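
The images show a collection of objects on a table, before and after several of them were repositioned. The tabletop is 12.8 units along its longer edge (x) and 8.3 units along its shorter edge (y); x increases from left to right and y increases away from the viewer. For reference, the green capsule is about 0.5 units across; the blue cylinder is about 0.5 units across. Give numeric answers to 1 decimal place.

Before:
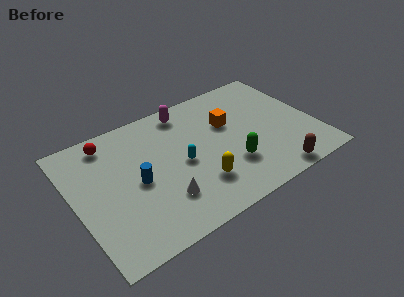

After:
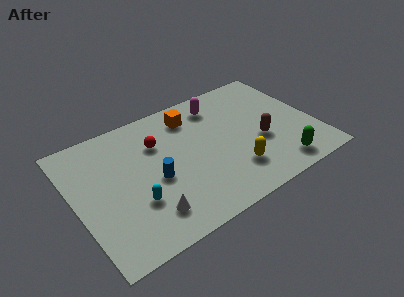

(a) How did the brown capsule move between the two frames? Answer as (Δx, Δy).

(-0.2, 2.5)

From the two frames, the brown capsule sits at roughly (10.0, 0.8) before and (9.8, 3.3) after.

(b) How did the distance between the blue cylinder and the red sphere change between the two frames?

-1.1

They were about 3.4 units apart before and 2.3 after — 1.1 units closer together.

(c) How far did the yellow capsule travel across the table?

1.9

The yellow capsule moved from about (6.2, 2.2) to (8.1, 2.1), a distance of √(1.9² + 0.1²) ≈ 1.9.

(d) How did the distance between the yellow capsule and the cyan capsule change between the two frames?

+3.4

They were about 1.8 units apart before and 5.2 after — 3.4 units further apart.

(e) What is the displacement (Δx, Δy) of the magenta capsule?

(1.7, -0.4)

The magenta capsule started near (6.4, 7.2) and ended near (8.1, 6.8).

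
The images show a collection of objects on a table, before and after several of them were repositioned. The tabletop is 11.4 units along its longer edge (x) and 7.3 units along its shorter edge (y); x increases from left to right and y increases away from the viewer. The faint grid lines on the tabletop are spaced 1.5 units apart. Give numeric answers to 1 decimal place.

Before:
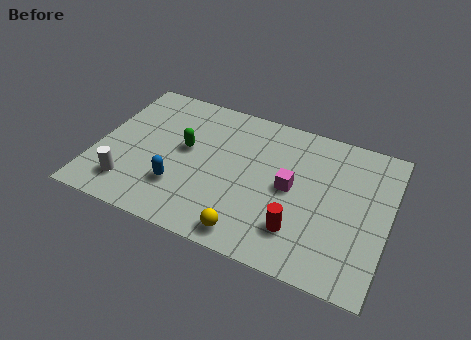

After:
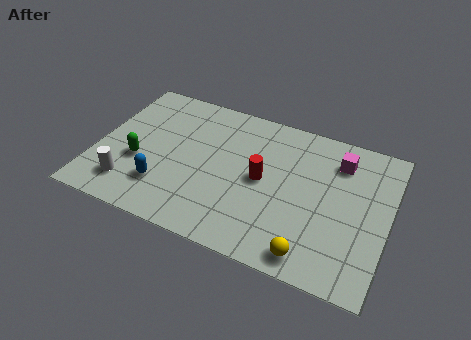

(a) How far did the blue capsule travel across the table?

0.6

The blue capsule was near (3.4, 2.1) before and (2.8, 1.9) after, so it travelled √(0.6² + 0.2²) ≈ 0.6 units.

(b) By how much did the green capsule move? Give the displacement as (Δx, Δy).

(-1.7, -1.3)

The green capsule was at about (3.4, 4.1) and moved to about (1.7, 2.8).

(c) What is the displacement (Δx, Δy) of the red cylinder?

(-1.6, 1.9)

The red cylinder was at about (8.1, 1.8) and moved to about (6.5, 3.7).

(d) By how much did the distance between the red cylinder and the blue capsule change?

-0.6

Before: roughly 4.7 units apart; after: 4.1. That's 0.6 units closer together.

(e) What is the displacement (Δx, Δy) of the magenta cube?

(1.7, 2.0)

The magenta cube was at about (7.6, 3.7) and moved to about (9.3, 5.7).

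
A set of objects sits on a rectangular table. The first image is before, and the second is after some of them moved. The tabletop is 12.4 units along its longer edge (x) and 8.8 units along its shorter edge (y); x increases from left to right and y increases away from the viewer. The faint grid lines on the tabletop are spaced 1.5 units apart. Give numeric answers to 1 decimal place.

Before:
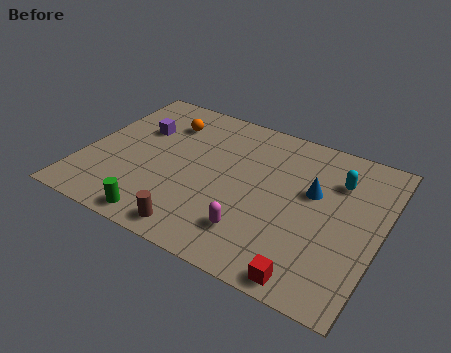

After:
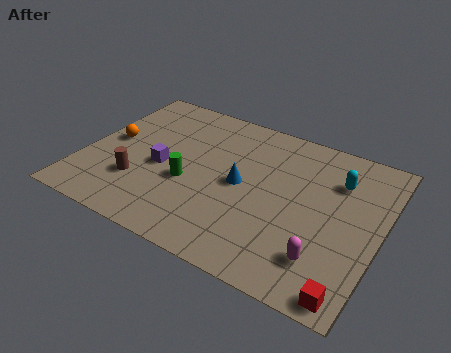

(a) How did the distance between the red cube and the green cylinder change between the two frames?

+1.4

They were about 6.2 units apart before and 7.6 after — 1.4 units further apart.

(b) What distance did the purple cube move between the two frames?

2.3

The purple cube moved from about (2.0, 5.8) to (3.3, 3.9), a distance of √(1.3² + 1.9²) ≈ 2.3.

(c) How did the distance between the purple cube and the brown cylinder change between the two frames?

-4.3

The distance was about 5.8 in the first image and 1.5 in the second, so they moved 4.3 units closer together.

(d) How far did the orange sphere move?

2.9

The orange sphere moved from about (3.0, 6.7) to (1.0, 4.6), a distance of √(2.0² + 2.1²) ≈ 2.9.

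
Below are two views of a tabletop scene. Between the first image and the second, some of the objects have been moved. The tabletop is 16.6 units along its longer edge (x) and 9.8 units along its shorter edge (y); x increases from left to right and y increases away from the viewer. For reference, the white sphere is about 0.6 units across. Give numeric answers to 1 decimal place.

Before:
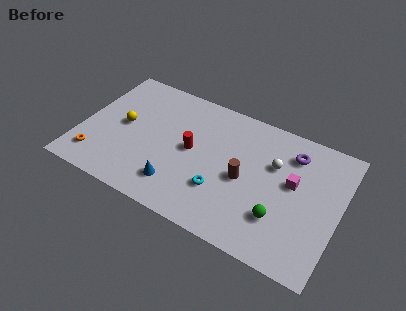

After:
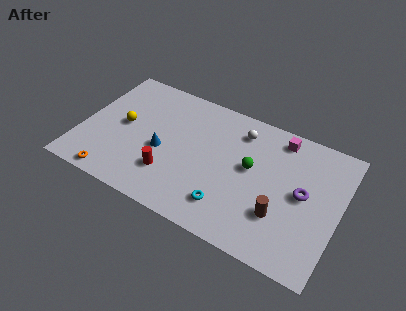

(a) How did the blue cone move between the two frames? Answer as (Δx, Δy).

(-1.3, 2.1)

The blue cone was at about (6.6, 2.1) and moved to about (5.3, 4.2).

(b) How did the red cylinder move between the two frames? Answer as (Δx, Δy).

(-1.1, -2.4)

The red cylinder was at about (7.1, 5.1) and moved to about (6.0, 2.7).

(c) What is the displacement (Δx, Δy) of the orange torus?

(1.3, -1.0)

The orange torus started near (1.3, 1.9) and ended near (2.6, 0.9).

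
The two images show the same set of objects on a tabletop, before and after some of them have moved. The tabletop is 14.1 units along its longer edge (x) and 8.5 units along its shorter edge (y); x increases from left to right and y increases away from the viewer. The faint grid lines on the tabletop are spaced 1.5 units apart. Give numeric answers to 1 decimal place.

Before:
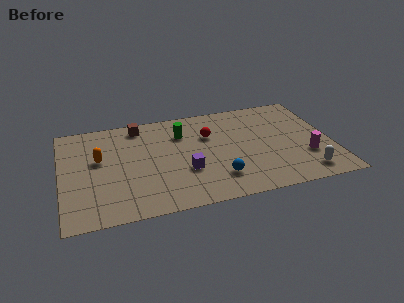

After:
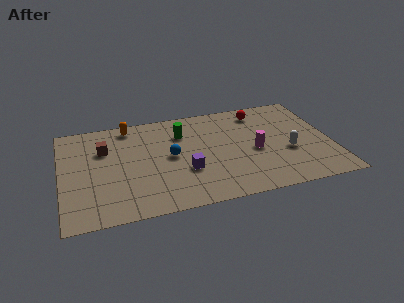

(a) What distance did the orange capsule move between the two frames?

3.0

The orange capsule was near (2.0, 5.0) before and (3.7, 7.5) after, so it travelled √(1.7² + 2.5²) ≈ 3.0 units.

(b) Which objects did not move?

the green cylinder and the purple cube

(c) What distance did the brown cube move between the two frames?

2.5

From (4.2, 7.4) to (2.3, 5.8), the brown cube covered √(1.9² + 1.6²) ≈ 2.5 units.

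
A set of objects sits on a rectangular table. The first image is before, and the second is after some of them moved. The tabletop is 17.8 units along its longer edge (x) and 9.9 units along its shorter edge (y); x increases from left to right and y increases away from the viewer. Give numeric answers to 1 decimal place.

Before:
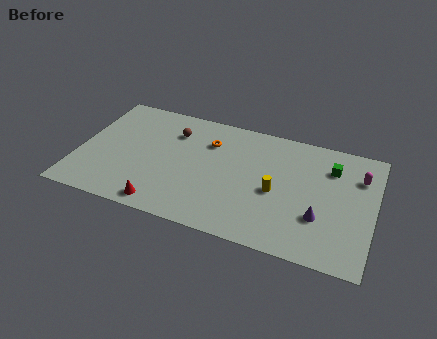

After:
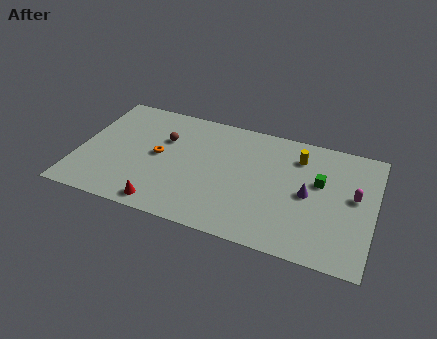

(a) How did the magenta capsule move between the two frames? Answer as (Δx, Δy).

(-0.2, -1.7)

The magenta capsule started near (16.8, 7.2) and ended near (16.6, 5.5).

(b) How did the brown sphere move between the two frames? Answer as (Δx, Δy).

(-0.5, -0.8)

From the two frames, the brown sphere sits at roughly (5.5, 7.4) before and (5.0, 6.6) after.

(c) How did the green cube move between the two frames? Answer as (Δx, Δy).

(-0.6, -1.4)

The green cube was at about (15.1, 7.4) and moved to about (14.5, 6.0).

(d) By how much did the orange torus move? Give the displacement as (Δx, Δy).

(-2.9, -2.1)

The orange torus was at about (7.7, 7.2) and moved to about (4.8, 5.1).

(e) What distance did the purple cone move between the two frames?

1.8

The purple cone moved from about (14.7, 3.2) to (13.9, 4.8), a distance of √(0.8² + 1.6²) ≈ 1.8.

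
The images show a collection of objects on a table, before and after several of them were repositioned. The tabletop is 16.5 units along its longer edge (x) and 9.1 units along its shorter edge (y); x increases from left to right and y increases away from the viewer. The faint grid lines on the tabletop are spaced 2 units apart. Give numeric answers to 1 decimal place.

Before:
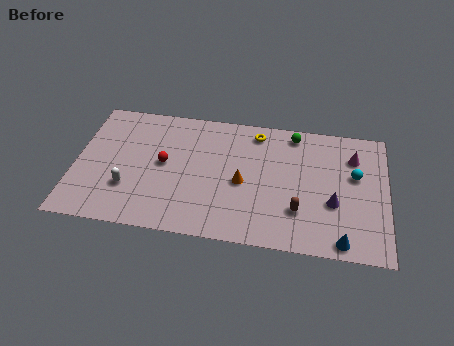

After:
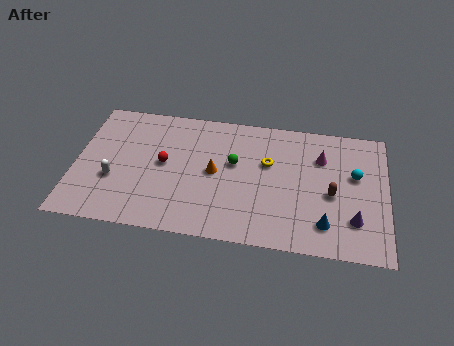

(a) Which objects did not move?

the cyan sphere and the red sphere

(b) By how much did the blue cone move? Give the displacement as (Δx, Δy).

(-0.9, 1.0)

The blue cone started near (14.2, 0.9) and ended near (13.3, 1.9).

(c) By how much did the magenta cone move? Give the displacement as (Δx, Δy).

(-1.7, -0.3)

The magenta cone was at about (14.7, 6.8) and moved to about (13.0, 6.5).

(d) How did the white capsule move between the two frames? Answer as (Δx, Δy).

(-0.8, 0.5)

The white capsule started near (2.9, 2.8) and ended near (2.1, 3.3).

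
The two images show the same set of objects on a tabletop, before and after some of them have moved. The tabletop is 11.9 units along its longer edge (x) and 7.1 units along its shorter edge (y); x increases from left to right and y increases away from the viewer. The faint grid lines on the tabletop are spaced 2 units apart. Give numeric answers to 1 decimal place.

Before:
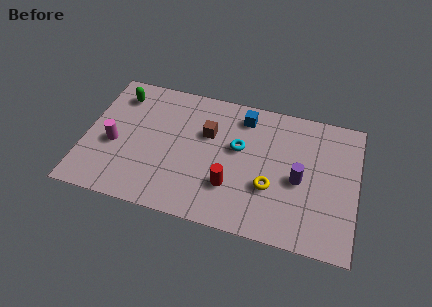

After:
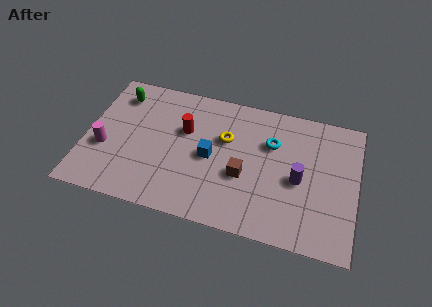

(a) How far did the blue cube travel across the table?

2.8

The blue cube was near (6.8, 5.9) before and (5.5, 3.4) after, so it travelled √(1.3² + 2.5²) ≈ 2.8 units.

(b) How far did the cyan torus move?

1.5

From (6.7, 4.2) to (8.1, 4.8), the cyan torus covered √(1.4² + 0.6²) ≈ 1.5 units.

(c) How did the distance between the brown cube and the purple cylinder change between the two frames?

-1.9

Before: roughly 4.3 units apart; after: 2.4. That's 1.9 units closer together.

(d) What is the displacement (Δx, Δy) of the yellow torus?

(-2.1, 2.0)

The yellow torus started near (8.2, 2.5) and ended near (6.1, 4.5).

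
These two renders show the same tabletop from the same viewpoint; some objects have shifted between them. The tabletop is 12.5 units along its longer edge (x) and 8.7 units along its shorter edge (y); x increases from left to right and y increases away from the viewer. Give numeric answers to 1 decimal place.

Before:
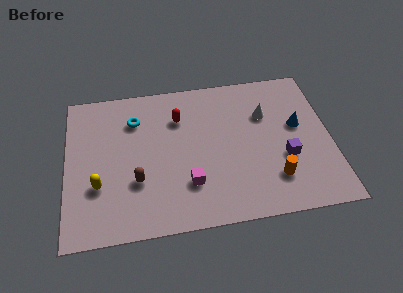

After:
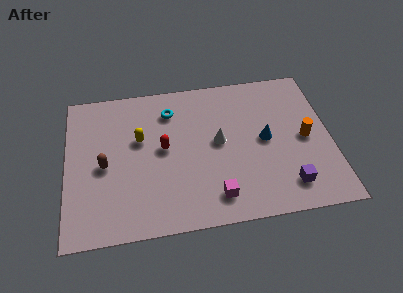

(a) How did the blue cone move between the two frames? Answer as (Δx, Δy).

(-1.6, -0.6)

From the two frames, the blue cone sits at roughly (11.0, 5.0) before and (9.4, 4.4) after.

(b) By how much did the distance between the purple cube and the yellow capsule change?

-1.1

The distance was about 8.8 in the first image and 7.7 in the second, so they moved 1.1 units closer together.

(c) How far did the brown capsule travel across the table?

1.9

The brown capsule was near (3.3, 2.9) before and (1.8, 4.0) after, so it travelled √(1.5² + 1.1²) ≈ 1.9 units.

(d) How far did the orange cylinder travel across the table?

2.6

The orange cylinder was near (9.7, 2.1) before and (11.3, 4.2) after, so it travelled √(1.6² + 2.1²) ≈ 2.6 units.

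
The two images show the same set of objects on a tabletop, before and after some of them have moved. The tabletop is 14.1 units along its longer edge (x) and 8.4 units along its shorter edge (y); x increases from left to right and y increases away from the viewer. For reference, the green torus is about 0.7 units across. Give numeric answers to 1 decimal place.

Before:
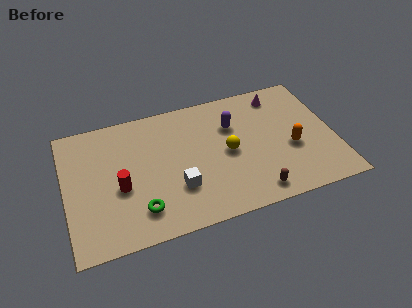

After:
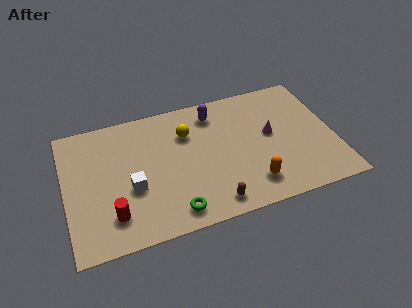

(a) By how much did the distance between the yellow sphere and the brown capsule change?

+1.8

They were about 3.2 units apart before and 5.0 after — 1.8 units further apart.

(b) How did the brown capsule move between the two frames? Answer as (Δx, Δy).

(-2.2, 0.0)

The brown capsule was at about (9.6, 1.1) and moved to about (7.4, 1.1).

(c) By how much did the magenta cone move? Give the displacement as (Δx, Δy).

(-0.7, -2.5)

The magenta cone started near (11.5, 7.1) and ended near (10.8, 4.6).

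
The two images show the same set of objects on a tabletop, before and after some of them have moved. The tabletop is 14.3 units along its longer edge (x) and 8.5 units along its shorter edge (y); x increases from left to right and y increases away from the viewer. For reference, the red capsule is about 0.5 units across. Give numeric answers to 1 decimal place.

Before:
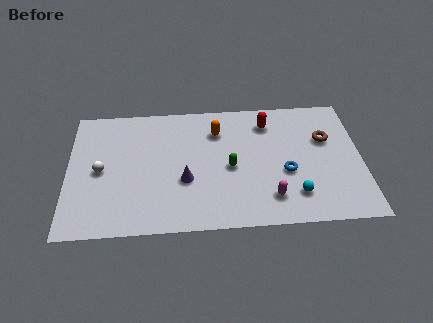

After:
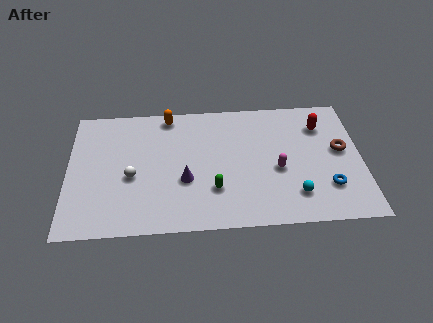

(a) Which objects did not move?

the purple cone and the cyan sphere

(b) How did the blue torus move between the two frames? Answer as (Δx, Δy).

(2.0, -1.1)

From the two frames, the blue torus sits at roughly (10.6, 3.4) before and (12.6, 2.3) after.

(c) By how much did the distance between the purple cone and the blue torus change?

+2.1

Before: roughly 4.9 units apart; after: 7.0. That's 2.1 units further apart.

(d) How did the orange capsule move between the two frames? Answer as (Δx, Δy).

(-2.4, 1.2)

From the two frames, the orange capsule sits at roughly (7.3, 6.4) before and (4.9, 7.6) after.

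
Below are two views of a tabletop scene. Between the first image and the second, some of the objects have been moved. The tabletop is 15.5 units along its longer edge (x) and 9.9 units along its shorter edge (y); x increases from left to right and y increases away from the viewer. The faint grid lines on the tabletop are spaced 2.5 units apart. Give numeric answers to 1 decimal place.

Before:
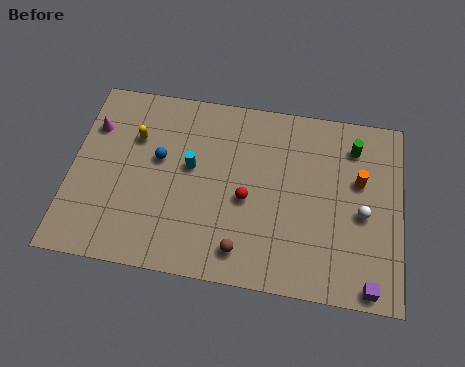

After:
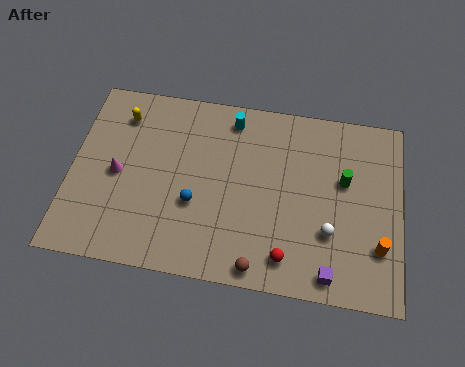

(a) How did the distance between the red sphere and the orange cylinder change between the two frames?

-1.1

Before: roughly 5.5 units apart; after: 4.4. That's 1.1 units closer together.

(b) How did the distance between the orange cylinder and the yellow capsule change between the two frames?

+2.7

They were about 10.6 units apart before and 13.3 after — 2.7 units further apart.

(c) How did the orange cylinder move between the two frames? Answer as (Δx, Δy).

(1.0, -3.3)

The orange cylinder started near (13.5, 6.1) and ended near (14.5, 2.8).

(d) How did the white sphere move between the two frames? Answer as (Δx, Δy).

(-1.5, -1.2)

From the two frames, the white sphere sits at roughly (13.7, 4.4) before and (12.2, 3.2) after.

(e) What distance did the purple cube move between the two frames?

1.8

The purple cube was near (14.1, 0.8) before and (12.3, 1.1) after, so it travelled √(1.8² + 0.3²) ≈ 1.8 units.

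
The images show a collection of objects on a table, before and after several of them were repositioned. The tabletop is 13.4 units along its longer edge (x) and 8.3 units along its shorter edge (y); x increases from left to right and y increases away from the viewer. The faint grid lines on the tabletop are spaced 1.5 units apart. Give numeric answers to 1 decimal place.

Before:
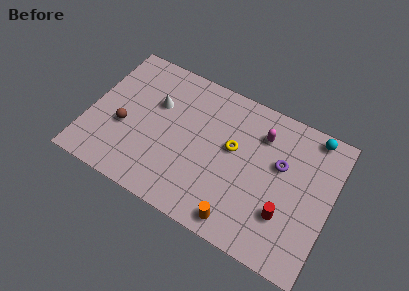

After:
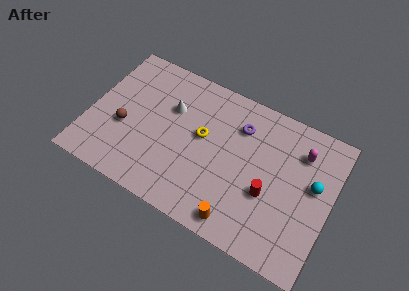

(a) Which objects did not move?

the orange cylinder and the brown sphere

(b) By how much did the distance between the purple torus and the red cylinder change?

+0.9

Before: roughly 2.7 units apart; after: 3.6. That's 0.9 units further apart.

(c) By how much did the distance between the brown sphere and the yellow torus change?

-1.7

They were about 6.1 units apart before and 4.4 after — 1.7 units closer together.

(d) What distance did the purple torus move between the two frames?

2.6

From (10.5, 5.1) to (8.1, 6.2), the purple torus covered √(2.4² + 1.1²) ≈ 2.6 units.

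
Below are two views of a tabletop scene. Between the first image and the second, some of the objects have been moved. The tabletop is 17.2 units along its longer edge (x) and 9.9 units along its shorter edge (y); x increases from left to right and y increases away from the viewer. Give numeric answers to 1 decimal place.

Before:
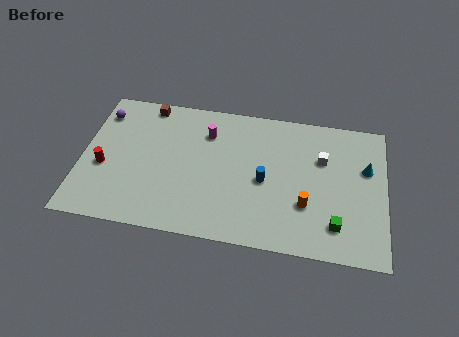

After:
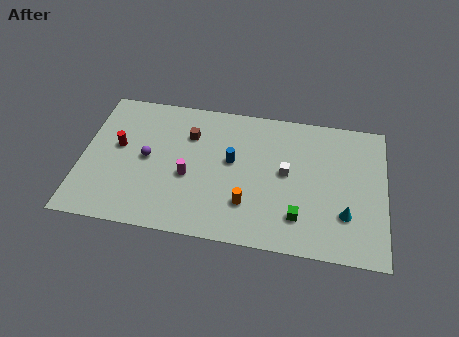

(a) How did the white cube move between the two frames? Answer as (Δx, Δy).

(-2.0, -1.3)

From the two frames, the white cube sits at roughly (13.6, 6.6) before and (11.6, 5.3) after.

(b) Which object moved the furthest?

the purple sphere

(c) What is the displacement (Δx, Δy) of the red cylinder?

(0.7, 1.6)

The red cylinder started near (1.3, 4.0) and ended near (2.0, 5.6).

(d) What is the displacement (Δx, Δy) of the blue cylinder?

(-1.9, 1.1)

The blue cylinder was at about (10.4, 4.5) and moved to about (8.5, 5.6).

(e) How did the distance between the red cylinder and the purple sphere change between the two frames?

-2.1

Before: roughly 3.9 units apart; after: 1.8. That's 2.1 units closer together.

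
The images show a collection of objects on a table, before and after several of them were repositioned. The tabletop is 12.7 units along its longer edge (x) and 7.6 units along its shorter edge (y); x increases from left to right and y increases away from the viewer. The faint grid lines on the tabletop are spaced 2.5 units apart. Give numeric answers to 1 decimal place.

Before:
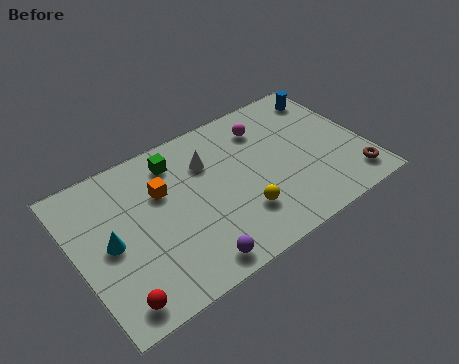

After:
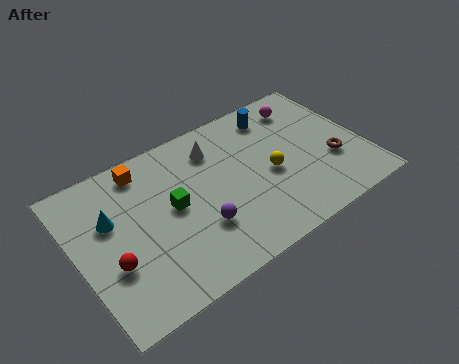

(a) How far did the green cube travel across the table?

2.3

The green cube was near (4.7, 6.2) before and (4.2, 4.0) after, so it travelled √(0.5² + 2.2²) ≈ 2.3 units.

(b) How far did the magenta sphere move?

1.9

The magenta sphere moved from about (8.7, 5.9) to (10.6, 6.2), a distance of √(1.9² + 0.3²) ≈ 1.9.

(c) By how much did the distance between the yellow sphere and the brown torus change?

-2.2

Before: roughly 5.0 units apart; after: 2.8. That's 2.2 units closer together.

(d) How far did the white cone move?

0.6

The white cone moved from about (6.0, 5.4) to (6.4, 5.9), a distance of √(0.4² + 0.5²) ≈ 0.6.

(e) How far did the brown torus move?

1.5

The brown torus was near (11.8, 1.3) before and (11.2, 2.7) after, so it travelled √(0.6² + 1.4²) ≈ 1.5 units.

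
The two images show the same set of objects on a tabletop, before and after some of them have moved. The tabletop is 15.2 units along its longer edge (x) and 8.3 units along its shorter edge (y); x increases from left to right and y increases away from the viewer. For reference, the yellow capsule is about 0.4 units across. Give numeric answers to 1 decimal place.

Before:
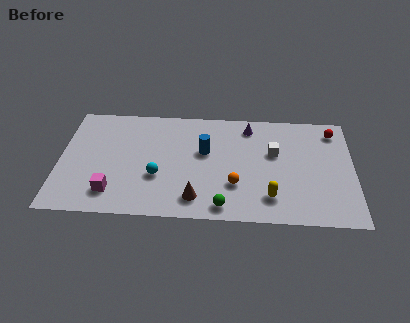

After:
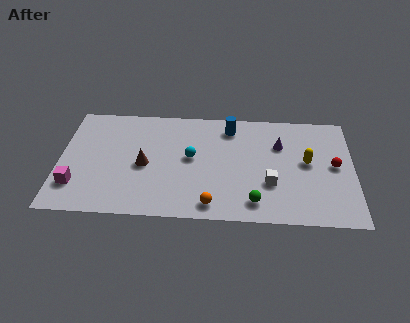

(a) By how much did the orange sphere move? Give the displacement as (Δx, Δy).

(-1.2, -1.5)

The orange sphere started near (9.1, 2.6) and ended near (7.9, 1.1).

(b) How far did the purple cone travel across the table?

2.1

From (9.8, 7.0) to (11.4, 5.7), the purple cone covered √(1.6² + 1.3²) ≈ 2.1 units.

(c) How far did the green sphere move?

1.6

From (8.5, 1.0) to (10.1, 1.4), the green sphere covered √(1.6² + 0.4²) ≈ 1.6 units.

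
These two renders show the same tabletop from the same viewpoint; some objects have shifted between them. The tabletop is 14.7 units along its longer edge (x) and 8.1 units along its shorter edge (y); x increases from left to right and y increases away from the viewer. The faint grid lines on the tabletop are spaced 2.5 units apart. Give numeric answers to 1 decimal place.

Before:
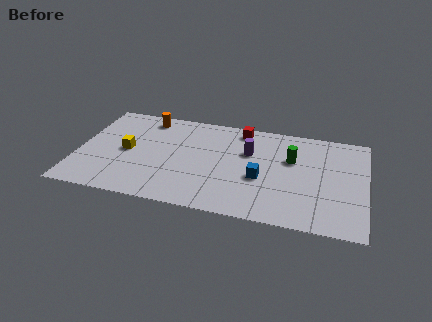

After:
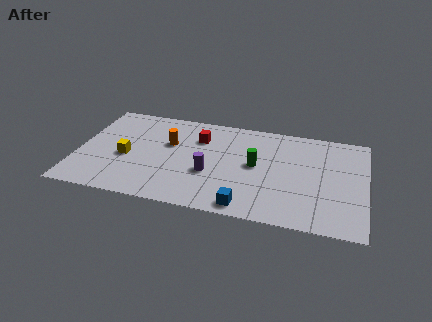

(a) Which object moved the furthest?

the purple cylinder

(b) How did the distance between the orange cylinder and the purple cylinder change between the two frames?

-2.7

They were about 5.7 units apart before and 3.0 after — 2.7 units closer together.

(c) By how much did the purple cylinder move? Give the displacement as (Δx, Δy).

(-1.9, -2.2)

The purple cylinder was at about (8.7, 5.3) and moved to about (6.8, 3.1).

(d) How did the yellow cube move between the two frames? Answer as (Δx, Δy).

(0.0, -0.5)

The yellow cube was at about (2.5, 4.0) and moved to about (2.5, 3.5).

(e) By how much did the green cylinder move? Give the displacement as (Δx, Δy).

(-1.8, -0.9)

From the two frames, the green cylinder sits at roughly (10.9, 5.2) before and (9.1, 4.3) after.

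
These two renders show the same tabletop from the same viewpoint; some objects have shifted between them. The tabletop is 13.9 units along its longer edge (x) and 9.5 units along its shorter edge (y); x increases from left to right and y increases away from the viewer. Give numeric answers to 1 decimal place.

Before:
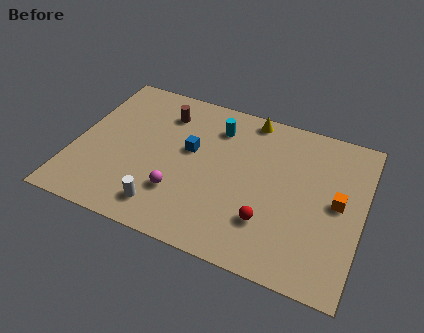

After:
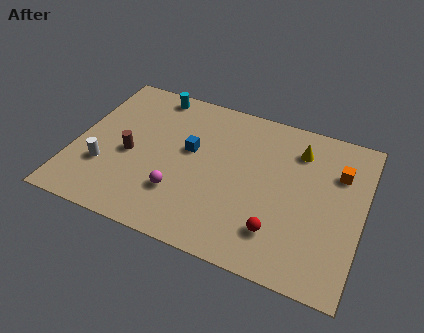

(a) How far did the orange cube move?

1.8

The orange cube was near (12.7, 4.9) before and (12.6, 6.7) after, so it travelled √(0.1² + 1.8²) ≈ 1.8 units.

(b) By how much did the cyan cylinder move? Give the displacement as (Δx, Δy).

(-3.3, 1.1)

From the two frames, the cyan cylinder sits at roughly (6.6, 7.4) before and (3.3, 8.5) after.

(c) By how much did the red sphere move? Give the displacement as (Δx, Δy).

(0.5, -0.4)

From the two frames, the red sphere sits at roughly (9.6, 2.6) before and (10.1, 2.2) after.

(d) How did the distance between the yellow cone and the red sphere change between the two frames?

-1.0

They were about 6.2 units apart before and 5.2 after — 1.0 units closer together.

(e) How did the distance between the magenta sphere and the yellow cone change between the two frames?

+0.6

Before: roughly 6.5 units apart; after: 7.1. That's 0.6 units further apart.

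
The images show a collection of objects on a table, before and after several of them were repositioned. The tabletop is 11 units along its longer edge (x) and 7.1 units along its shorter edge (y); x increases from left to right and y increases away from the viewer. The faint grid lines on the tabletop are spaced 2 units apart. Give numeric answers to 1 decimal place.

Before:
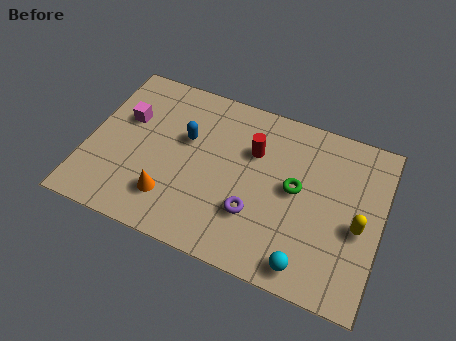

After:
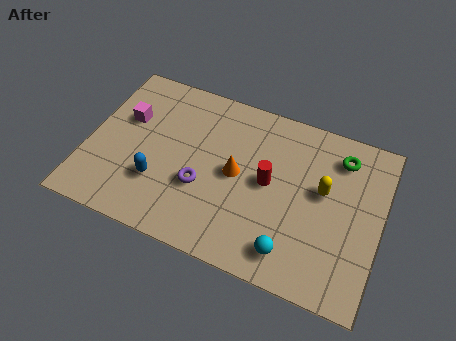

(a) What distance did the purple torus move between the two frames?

2.0

From (6.4, 2.2) to (4.4, 2.6), the purple torus covered √(2.0² + 0.4²) ≈ 2.0 units.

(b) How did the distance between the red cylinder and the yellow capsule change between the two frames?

-2.4

They were about 4.4 units apart before and 2.0 after — 2.4 units closer together.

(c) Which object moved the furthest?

the orange cone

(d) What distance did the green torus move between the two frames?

2.4

From (7.8, 3.8) to (9.3, 5.7), the green torus covered √(1.5² + 1.9²) ≈ 2.4 units.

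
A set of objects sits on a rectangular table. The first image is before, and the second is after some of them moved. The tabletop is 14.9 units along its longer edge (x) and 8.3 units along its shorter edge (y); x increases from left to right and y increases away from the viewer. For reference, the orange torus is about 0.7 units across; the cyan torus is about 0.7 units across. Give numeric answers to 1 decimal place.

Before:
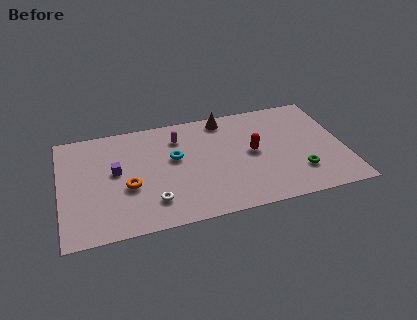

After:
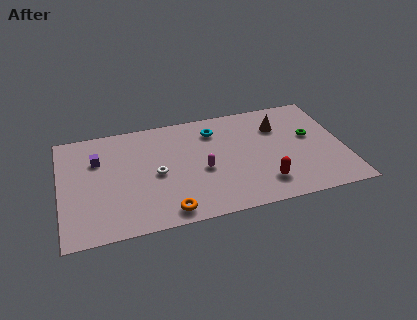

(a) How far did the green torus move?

2.7

The green torus was near (12.4, 2.2) before and (13.2, 4.8) after, so it travelled √(0.8² + 2.6²) ≈ 2.7 units.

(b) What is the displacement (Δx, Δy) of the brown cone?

(2.8, -1.3)

The brown cone was at about (8.8, 7.3) and moved to about (11.6, 6.0).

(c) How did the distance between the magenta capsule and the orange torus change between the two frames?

-0.9

They were about 4.2 units apart before and 3.3 after — 0.9 units closer together.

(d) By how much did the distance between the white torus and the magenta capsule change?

-2.4

They were about 4.8 units apart before and 2.4 after — 2.4 units closer together.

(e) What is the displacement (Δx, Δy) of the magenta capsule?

(1.1, -2.8)

The magenta capsule started near (6.3, 6.4) and ended near (7.4, 3.6).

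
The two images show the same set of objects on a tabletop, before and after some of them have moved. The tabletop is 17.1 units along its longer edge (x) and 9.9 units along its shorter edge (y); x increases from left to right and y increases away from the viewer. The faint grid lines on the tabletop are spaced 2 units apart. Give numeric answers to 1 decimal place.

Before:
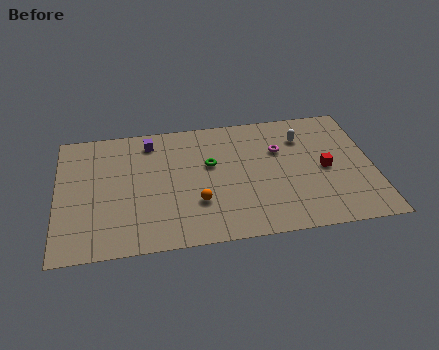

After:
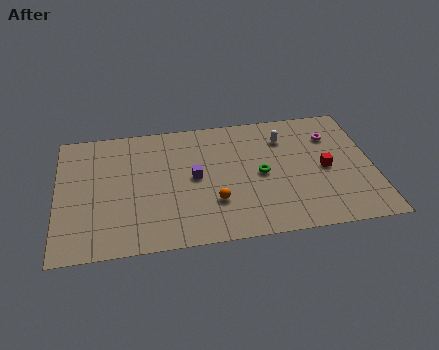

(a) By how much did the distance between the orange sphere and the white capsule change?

-1.3

The distance was about 7.3 in the first image and 6.0 in the second, so they moved 1.3 units closer together.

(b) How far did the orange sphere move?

0.9

From (7.5, 3.1) to (8.4, 3.0), the orange sphere covered √(0.9² + 0.1²) ≈ 0.9 units.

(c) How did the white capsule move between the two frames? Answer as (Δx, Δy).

(-1.0, 0.1)

The white capsule started near (13.4, 7.4) and ended near (12.4, 7.5).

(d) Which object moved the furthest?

the purple cube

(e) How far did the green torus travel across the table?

3.0

From (8.3, 6.0) to (11.0, 4.8), the green torus covered √(2.7² + 1.2²) ≈ 3.0 units.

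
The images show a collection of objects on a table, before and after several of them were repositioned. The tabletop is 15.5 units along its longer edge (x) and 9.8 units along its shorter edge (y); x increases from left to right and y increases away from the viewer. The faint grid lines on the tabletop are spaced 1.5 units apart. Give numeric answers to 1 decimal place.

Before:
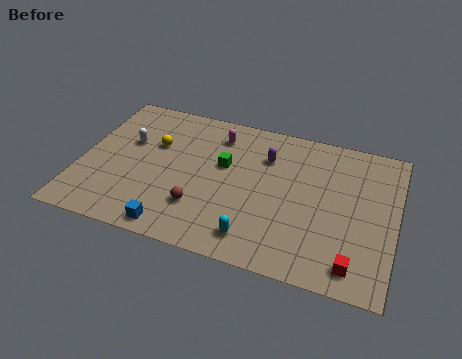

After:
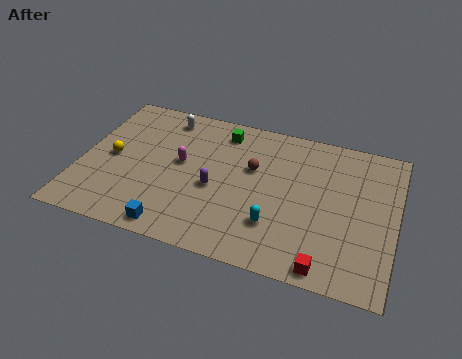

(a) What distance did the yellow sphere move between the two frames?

2.5

From (3.5, 6.3) to (1.5, 4.8), the yellow sphere covered √(2.0² + 1.5²) ≈ 2.5 units.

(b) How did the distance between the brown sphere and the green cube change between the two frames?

-0.6

The distance was about 3.3 in the first image and 2.7 in the second, so they moved 0.6 units closer together.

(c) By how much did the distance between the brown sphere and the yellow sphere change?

+2.6

They were about 4.4 units apart before and 7.0 after — 2.6 units further apart.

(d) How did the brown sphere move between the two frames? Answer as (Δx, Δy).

(2.3, 3.4)

The brown sphere started near (6.1, 2.7) and ended near (8.4, 6.1).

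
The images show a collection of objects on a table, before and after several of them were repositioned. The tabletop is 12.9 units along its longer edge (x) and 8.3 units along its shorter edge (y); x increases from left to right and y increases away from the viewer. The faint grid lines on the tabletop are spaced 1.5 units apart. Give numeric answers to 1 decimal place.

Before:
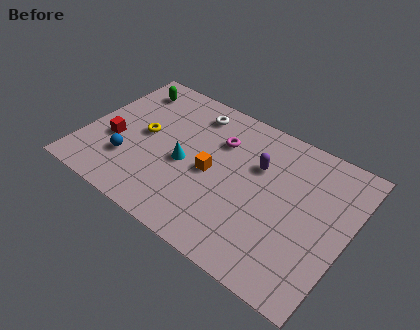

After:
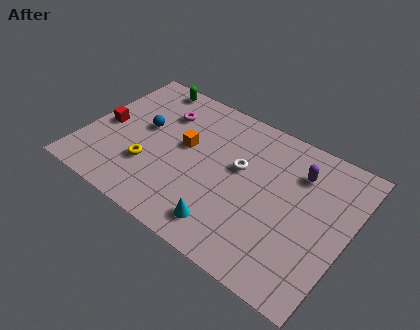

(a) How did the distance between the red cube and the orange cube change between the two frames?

-0.9

They were about 4.9 units apart before and 4.0 after — 0.9 units closer together.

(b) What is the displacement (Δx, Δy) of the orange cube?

(-1.5, 0.8)

From the two frames, the orange cube sits at roughly (6.3, 3.9) before and (4.8, 4.7) after.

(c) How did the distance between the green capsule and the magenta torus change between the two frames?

-3.1

Before: roughly 4.9 units apart; after: 1.8. That's 3.1 units closer together.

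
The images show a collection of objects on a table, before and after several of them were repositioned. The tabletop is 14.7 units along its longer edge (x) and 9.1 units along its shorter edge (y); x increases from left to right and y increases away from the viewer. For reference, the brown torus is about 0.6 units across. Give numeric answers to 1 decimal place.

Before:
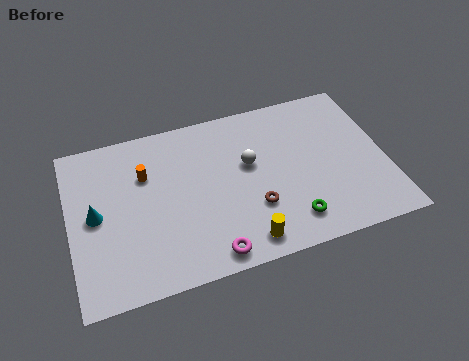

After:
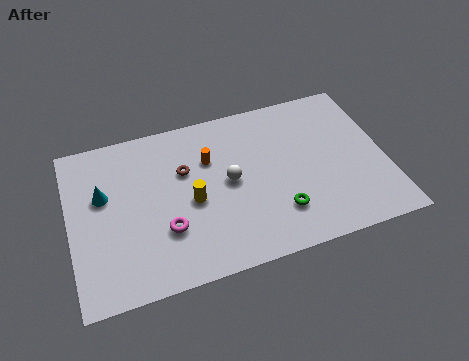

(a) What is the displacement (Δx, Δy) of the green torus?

(-0.5, 0.6)

From the two frames, the green torus sits at roughly (10.0, 1.7) before and (9.5, 2.3) after.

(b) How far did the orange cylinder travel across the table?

3.0

The orange cylinder moved from about (3.6, 6.2) to (6.6, 6.2), a distance of √(3.0² + 0.0²) ≈ 3.0.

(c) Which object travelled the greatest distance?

the brown torus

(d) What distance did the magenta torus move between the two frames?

2.7

The magenta torus was near (6.2, 1.0) before and (4.3, 2.9) after, so it travelled √(1.9² + 1.9²) ≈ 2.7 units.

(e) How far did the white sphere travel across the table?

1.2

The white sphere was near (8.4, 5.4) before and (7.4, 4.7) after, so it travelled √(1.0² + 0.7²) ≈ 1.2 units.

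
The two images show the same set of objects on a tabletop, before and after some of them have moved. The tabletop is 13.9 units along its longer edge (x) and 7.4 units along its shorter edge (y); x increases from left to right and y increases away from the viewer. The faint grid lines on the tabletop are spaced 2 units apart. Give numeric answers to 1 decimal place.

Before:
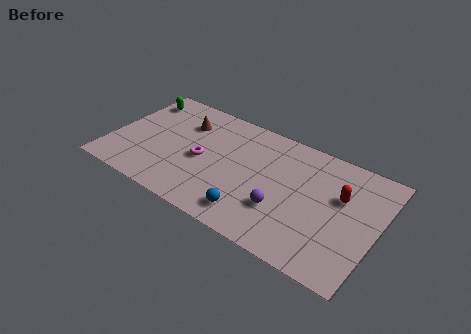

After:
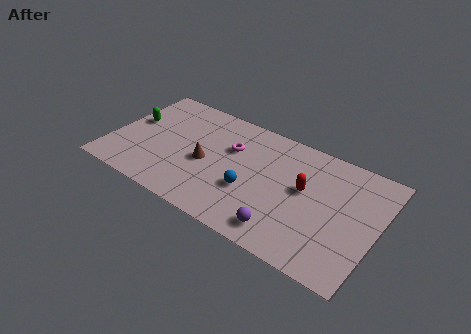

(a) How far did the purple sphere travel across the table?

1.2

The purple sphere was near (9.2, 2.4) before and (9.5, 1.2) after, so it travelled √(0.3² + 1.2²) ≈ 1.2 units.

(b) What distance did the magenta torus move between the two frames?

2.0

The magenta torus was near (4.8, 3.4) before and (6.1, 4.9) after, so it travelled √(1.3² + 1.5²) ≈ 2.0 units.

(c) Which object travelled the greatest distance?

the brown cone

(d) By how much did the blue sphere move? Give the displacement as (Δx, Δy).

(-0.3, 1.4)

The blue sphere was at about (7.8, 1.3) and moved to about (7.5, 2.7).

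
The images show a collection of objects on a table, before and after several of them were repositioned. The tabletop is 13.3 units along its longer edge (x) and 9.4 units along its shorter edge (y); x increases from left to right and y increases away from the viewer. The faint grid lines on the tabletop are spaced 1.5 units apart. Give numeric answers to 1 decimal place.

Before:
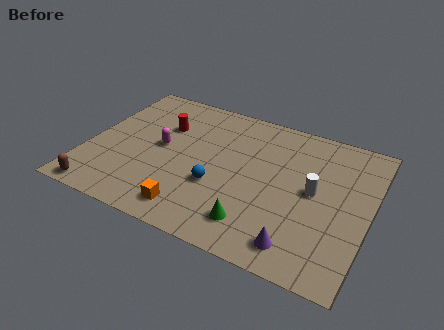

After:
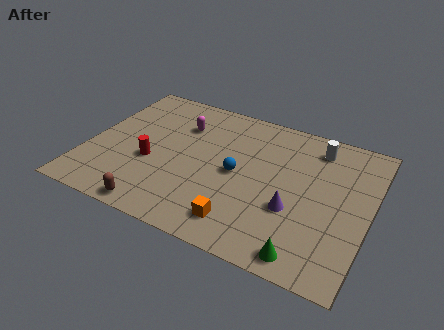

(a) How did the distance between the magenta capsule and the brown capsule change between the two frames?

+1.3

They were about 4.7 units apart before and 6.0 after — 1.3 units further apart.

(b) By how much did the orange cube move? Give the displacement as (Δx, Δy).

(2.3, 0.2)

The orange cube started near (5.4, 1.4) and ended near (7.7, 1.6).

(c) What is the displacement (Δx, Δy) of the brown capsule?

(2.7, 0.0)

The brown capsule started near (1.1, 0.8) and ended near (3.8, 0.8).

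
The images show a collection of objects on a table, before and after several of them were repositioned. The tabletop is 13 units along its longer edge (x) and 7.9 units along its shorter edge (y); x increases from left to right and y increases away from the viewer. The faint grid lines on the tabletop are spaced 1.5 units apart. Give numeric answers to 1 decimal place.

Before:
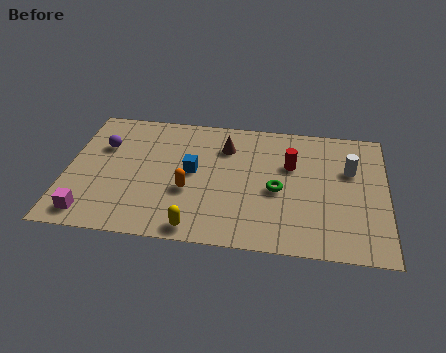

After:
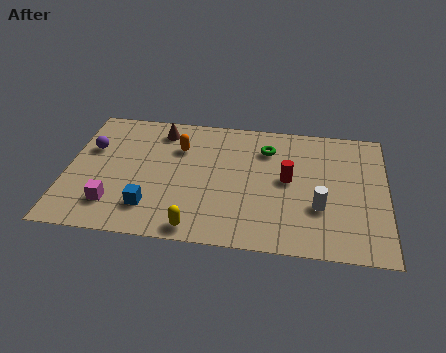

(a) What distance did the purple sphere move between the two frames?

0.5

The purple sphere was near (1.4, 5.3) before and (0.9, 5.1) after, so it travelled √(0.5² + 0.2²) ≈ 0.5 units.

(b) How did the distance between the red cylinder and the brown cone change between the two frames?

+3.0

They were about 2.8 units apart before and 5.8 after — 3.0 units further apart.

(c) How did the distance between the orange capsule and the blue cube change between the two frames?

+2.7

They were about 1.2 units apart before and 3.9 after — 2.7 units further apart.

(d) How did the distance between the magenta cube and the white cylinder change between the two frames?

-2.8

They were about 11.1 units apart before and 8.3 after — 2.8 units closer together.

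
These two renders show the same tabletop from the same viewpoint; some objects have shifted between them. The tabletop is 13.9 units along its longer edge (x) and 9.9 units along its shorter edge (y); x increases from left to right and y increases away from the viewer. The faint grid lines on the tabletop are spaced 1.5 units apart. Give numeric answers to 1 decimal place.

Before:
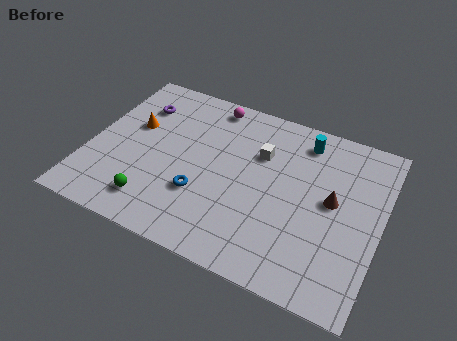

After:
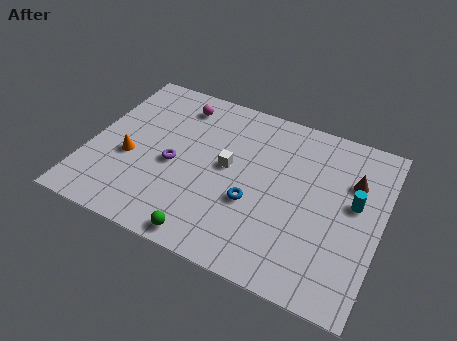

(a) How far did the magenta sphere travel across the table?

1.6

From (5.3, 8.8) to (3.8, 8.2), the magenta sphere covered √(1.5² + 0.6²) ≈ 1.6 units.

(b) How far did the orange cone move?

2.0

The orange cone moved from about (1.9, 6.0) to (2.0, 4.0), a distance of √(0.1² + 2.0²) ≈ 2.0.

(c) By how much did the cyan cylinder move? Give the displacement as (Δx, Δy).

(2.7, -2.7)

The cyan cylinder started near (9.9, 8.3) and ended near (12.6, 5.6).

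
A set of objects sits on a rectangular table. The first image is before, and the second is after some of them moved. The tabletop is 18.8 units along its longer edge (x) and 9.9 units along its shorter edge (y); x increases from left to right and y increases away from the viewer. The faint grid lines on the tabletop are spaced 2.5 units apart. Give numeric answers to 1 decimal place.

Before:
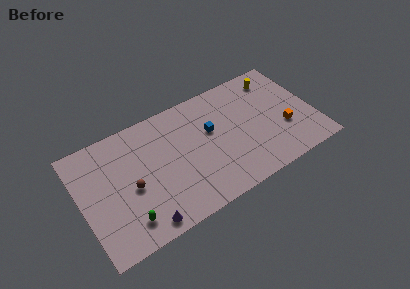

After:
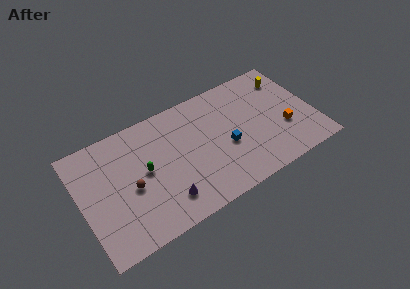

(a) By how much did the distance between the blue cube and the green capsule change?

-1.9

Before: roughly 8.5 units apart; after: 6.6. That's 1.9 units closer together.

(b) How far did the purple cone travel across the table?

2.1

The purple cone moved from about (4.4, 1.1) to (6.3, 2.1), a distance of √(1.9² + 1.0²) ≈ 2.1.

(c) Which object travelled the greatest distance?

the green capsule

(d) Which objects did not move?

the brown sphere and the orange cube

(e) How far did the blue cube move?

2.1

From (10.6, 6.0) to (11.6, 4.1), the blue cube covered √(1.0² + 1.9²) ≈ 2.1 units.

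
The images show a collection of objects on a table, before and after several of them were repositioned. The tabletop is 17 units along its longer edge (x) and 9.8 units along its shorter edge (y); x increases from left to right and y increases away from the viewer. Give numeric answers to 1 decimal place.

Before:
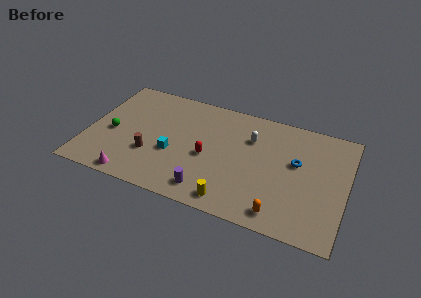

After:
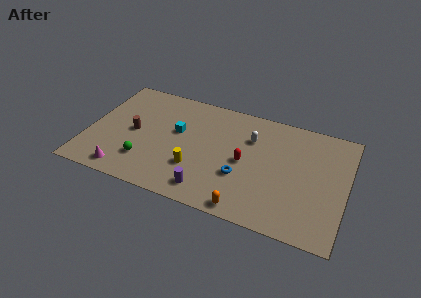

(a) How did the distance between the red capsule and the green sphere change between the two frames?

+0.4

Before: roughly 6.4 units apart; after: 6.8. That's 0.4 units further apart.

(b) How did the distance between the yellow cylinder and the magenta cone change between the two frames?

-1.7

Before: roughly 6.5 units apart; after: 4.8. That's 1.7 units closer together.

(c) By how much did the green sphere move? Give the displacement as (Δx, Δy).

(2.4, -1.8)

From the two frames, the green sphere sits at roughly (1.6, 4.3) before and (4.0, 2.5) after.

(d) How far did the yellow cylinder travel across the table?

3.2

The yellow cylinder moved from about (9.9, 1.2) to (7.3, 3.0), a distance of √(2.6² + 1.8²) ≈ 3.2.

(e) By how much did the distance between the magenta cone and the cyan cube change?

+1.8

The distance was about 3.7 in the first image and 5.5 in the second, so they moved 1.8 units further apart.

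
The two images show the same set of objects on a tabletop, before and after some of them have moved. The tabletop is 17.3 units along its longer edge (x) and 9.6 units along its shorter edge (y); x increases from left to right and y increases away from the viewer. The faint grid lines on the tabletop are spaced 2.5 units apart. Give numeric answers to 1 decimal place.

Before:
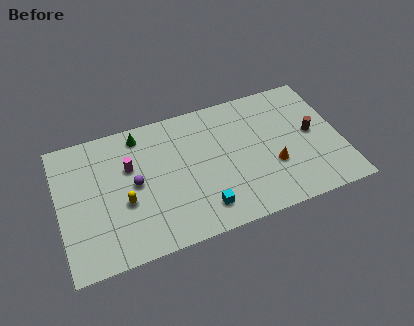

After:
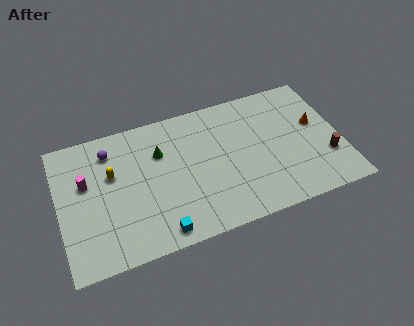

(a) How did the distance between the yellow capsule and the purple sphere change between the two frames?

+0.4

Before: roughly 1.3 units apart; after: 1.7. That's 0.4 units further apart.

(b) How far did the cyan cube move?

2.8

The cyan cube was near (8.5, 1.8) before and (5.8, 1.1) after, so it travelled √(2.7² + 0.7²) ≈ 2.8 units.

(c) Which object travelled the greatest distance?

the orange cone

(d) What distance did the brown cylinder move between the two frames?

2.1

The brown cylinder was near (15.6, 5.0) before and (16.3, 3.0) after, so it travelled √(0.7² + 2.0²) ≈ 2.1 units.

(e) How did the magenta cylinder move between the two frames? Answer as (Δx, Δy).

(-2.7, -0.3)

The magenta cylinder was at about (4.4, 6.2) and moved to about (1.7, 5.9).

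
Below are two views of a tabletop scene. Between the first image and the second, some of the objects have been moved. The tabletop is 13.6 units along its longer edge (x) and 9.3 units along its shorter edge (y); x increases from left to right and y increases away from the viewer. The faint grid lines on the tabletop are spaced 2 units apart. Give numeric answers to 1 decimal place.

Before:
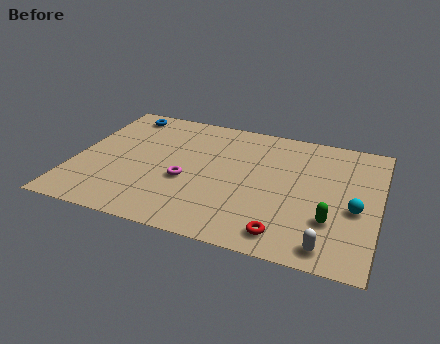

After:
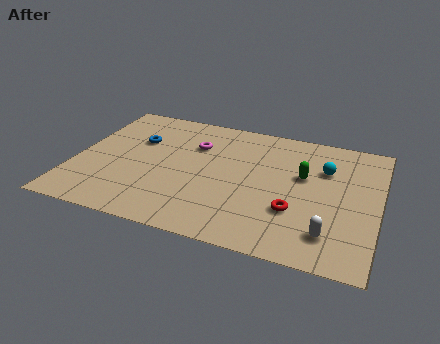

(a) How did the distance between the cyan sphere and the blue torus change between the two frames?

-3.2

The distance was about 11.7 in the first image and 8.5 in the second, so they moved 3.2 units closer together.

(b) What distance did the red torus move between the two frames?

1.7

The red torus was near (9.7, 1.3) before and (10.0, 3.0) after, so it travelled √(0.3² + 1.7²) ≈ 1.7 units.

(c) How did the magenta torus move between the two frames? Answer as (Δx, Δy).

(0.1, 2.8)

From the two frames, the magenta torus sits at roughly (5.1, 3.7) before and (5.2, 6.5) after.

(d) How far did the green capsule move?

3.1

The green capsule moved from about (11.6, 2.8) to (10.2, 5.6), a distance of √(1.4² + 2.8²) ≈ 3.1.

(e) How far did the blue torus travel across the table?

2.2

The blue torus was near (1.7, 8.1) before and (2.6, 6.1) after, so it travelled √(0.9² + 2.0²) ≈ 2.2 units.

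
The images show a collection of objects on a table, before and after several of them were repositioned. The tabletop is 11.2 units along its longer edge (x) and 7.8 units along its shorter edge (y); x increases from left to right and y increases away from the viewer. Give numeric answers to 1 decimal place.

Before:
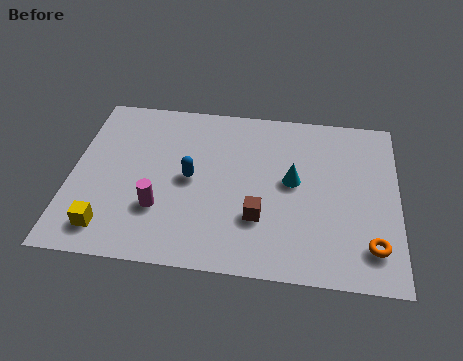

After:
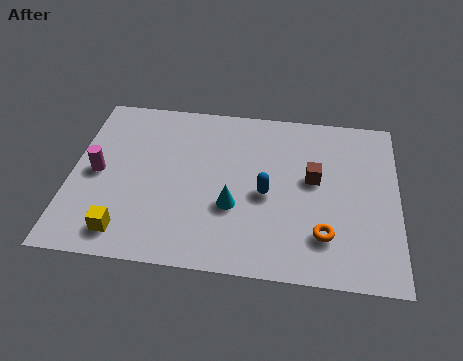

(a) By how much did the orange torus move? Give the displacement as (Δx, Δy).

(-1.6, 0.3)

From the two frames, the orange torus sits at roughly (10.3, 1.6) before and (8.7, 1.9) after.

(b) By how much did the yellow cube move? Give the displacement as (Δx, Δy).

(0.6, -0.1)

The yellow cube was at about (1.4, 1.3) and moved to about (2.0, 1.2).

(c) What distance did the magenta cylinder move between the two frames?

2.6

The magenta cylinder moved from about (3.1, 2.4) to (0.9, 3.8), a distance of √(2.2² + 1.4²) ≈ 2.6.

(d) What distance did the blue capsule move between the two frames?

2.6

The blue capsule moved from about (4.1, 3.9) to (6.7, 3.5), a distance of √(2.6² + 0.4²) ≈ 2.6.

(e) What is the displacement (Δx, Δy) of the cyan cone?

(-2.0, -1.4)

The cyan cone started near (7.6, 4.2) and ended near (5.6, 2.8).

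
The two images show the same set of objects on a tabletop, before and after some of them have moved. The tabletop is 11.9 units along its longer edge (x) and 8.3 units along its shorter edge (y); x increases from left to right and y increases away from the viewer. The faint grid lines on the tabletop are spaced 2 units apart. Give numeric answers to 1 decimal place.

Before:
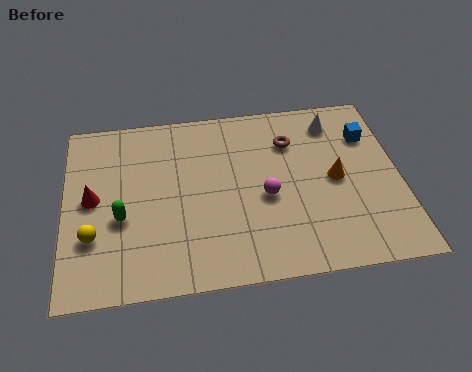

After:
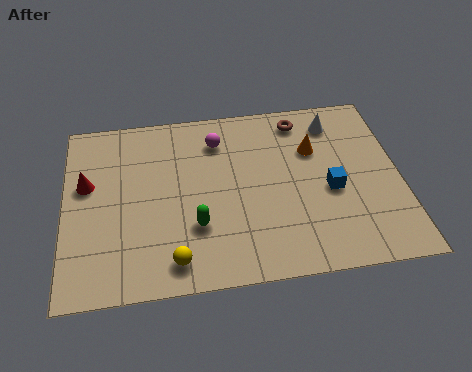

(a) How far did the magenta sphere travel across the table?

3.3

The magenta sphere was near (7.1, 3.6) before and (5.5, 6.5) after, so it travelled √(1.6² + 2.9²) ≈ 3.3 units.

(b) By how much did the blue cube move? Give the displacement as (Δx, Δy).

(-1.5, -2.4)

The blue cube was at about (10.9, 6.0) and moved to about (9.4, 3.6).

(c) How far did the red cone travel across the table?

0.7

The red cone was near (1.0, 4.3) before and (0.8, 5.0) after, so it travelled √(0.2² + 0.7²) ≈ 0.7 units.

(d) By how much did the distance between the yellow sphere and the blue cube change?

-4.4

They were about 10.5 units apart before and 6.1 after — 4.4 units closer together.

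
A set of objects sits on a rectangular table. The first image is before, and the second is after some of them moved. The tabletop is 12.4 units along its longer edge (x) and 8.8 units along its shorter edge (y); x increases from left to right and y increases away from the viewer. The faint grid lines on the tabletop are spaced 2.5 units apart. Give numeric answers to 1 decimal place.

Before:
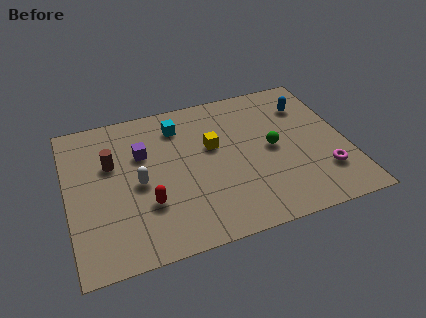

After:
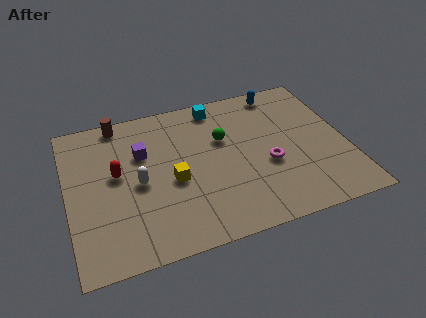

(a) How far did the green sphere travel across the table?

2.4

From (9.1, 4.4) to (7.0, 5.6), the green sphere covered √(2.1² + 1.2²) ≈ 2.4 units.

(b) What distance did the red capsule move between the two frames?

2.4

The red capsule was near (3.4, 2.8) before and (2.2, 4.9) after, so it travelled √(1.2² + 2.1²) ≈ 2.4 units.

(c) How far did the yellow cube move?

2.4

From (6.5, 5.3) to (4.6, 3.8), the yellow cube covered √(1.9² + 1.5²) ≈ 2.4 units.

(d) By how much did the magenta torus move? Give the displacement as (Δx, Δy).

(-2.4, 1.2)

The magenta torus started near (11.2, 2.3) and ended near (8.8, 3.5).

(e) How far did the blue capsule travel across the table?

1.6

From (10.9, 6.6) to (9.8, 7.8), the blue capsule covered √(1.1² + 1.2²) ≈ 1.6 units.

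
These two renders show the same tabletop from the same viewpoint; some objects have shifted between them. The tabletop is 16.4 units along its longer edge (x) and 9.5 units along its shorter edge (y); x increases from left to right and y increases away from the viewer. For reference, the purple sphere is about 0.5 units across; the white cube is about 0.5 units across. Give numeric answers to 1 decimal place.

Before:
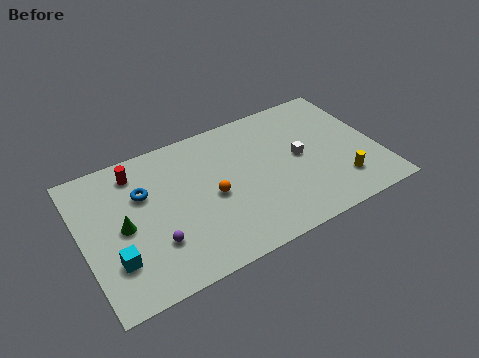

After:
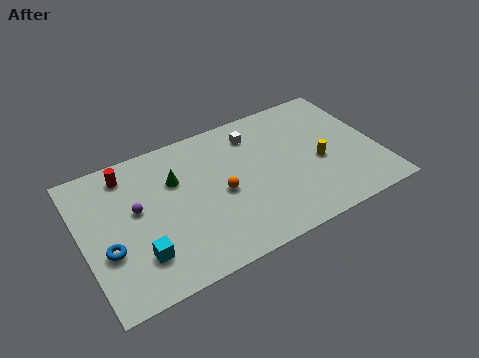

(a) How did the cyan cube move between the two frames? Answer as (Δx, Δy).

(1.3, -0.3)

The cyan cube was at about (1.5, 2.7) and moved to about (2.8, 2.4).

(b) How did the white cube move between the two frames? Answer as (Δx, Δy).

(-2.2, 2.7)

The white cube was at about (12.1, 4.9) and moved to about (9.9, 7.6).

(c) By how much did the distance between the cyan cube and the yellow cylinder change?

-2.1

They were about 12.5 units apart before and 10.4 after — 2.1 units closer together.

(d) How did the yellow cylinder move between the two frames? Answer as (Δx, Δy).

(-0.9, 1.9)

From the two frames, the yellow cylinder sits at roughly (14.0, 2.2) before and (13.1, 4.1) after.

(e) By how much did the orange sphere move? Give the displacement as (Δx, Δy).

(0.5, 0.0)

From the two frames, the orange sphere sits at roughly (7.1, 4.4) before and (7.6, 4.4) after.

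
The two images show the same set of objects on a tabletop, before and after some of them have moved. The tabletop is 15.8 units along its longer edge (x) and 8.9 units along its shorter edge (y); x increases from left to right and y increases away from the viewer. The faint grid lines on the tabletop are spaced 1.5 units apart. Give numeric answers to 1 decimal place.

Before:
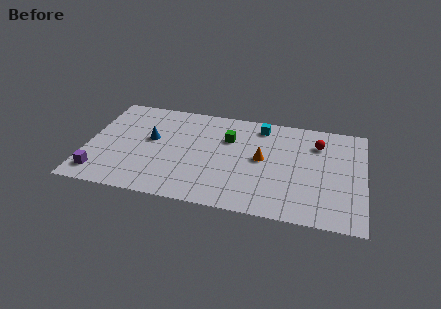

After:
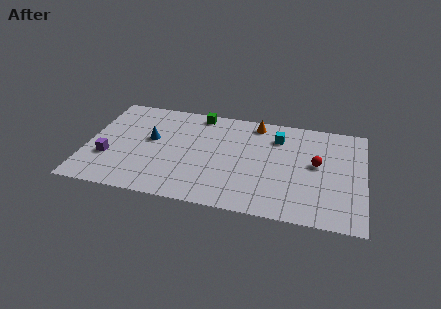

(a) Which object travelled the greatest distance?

the orange cone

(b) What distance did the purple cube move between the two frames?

1.6

The purple cube moved from about (0.9, 1.5) to (1.3, 3.0), a distance of √(0.4² + 1.5²) ≈ 1.6.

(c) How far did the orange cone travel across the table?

3.1

The orange cone moved from about (10.0, 4.7) to (9.5, 7.8), a distance of √(0.5² + 3.1²) ≈ 3.1.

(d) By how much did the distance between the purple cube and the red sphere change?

-1.3

The distance was about 13.3 in the first image and 12.0 in the second, so they moved 1.3 units closer together.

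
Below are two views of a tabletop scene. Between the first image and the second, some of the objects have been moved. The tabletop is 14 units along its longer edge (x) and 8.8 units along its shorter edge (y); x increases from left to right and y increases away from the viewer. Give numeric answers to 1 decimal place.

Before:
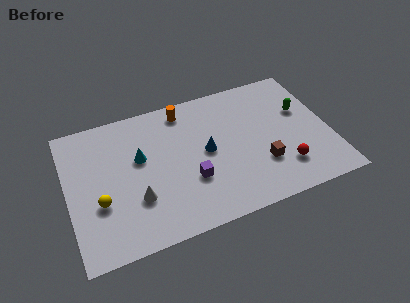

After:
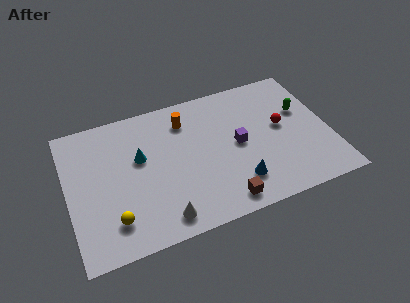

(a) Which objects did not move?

the cyan cone and the green capsule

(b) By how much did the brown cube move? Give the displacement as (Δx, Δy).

(-2.3, -1.6)

The brown cube was at about (10.2, 2.7) and moved to about (7.9, 1.1).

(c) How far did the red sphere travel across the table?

2.7

The red sphere was near (11.3, 2.1) before and (11.5, 4.8) after, so it travelled √(0.2² + 2.7²) ≈ 2.7 units.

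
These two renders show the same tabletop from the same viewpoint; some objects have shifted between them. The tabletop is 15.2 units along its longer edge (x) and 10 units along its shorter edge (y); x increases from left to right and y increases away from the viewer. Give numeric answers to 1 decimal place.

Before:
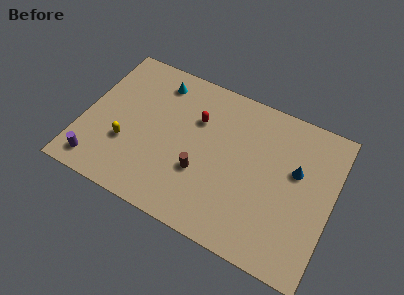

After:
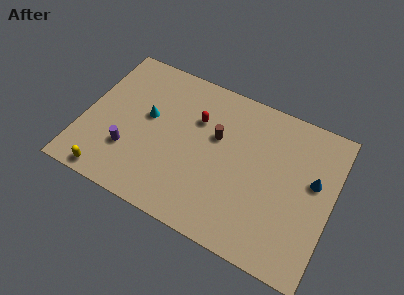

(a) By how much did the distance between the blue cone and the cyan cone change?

+1.1

Before: roughly 9.1 units apart; after: 10.2. That's 1.1 units further apart.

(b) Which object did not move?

the red capsule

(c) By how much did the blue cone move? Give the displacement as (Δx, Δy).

(1.1, -0.2)

The blue cone started near (12.9, 6.1) and ended near (14.0, 5.9).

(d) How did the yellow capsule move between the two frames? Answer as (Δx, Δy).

(-0.7, -2.5)

The yellow capsule was at about (2.8, 3.4) and moved to about (2.1, 0.9).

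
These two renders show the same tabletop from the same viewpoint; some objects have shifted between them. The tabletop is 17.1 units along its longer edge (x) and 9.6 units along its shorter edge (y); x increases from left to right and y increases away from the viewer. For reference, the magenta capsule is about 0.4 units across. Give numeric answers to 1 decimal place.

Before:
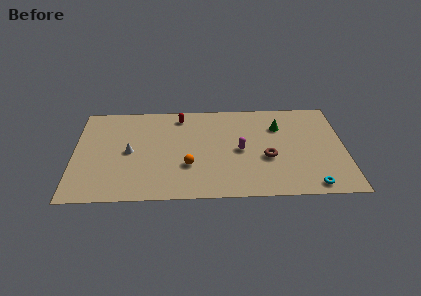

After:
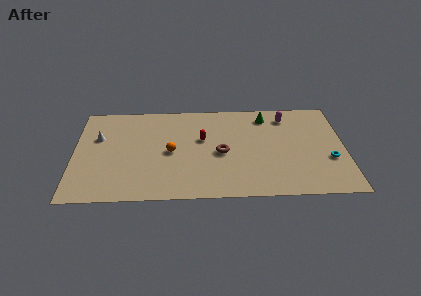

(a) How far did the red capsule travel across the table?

2.8

From (6.7, 8.2) to (8.1, 5.8), the red capsule covered √(1.4² + 2.4²) ≈ 2.8 units.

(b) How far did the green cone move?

1.4

The green cone moved from about (13.0, 6.9) to (12.2, 8.0), a distance of √(0.8² + 1.1²) ≈ 1.4.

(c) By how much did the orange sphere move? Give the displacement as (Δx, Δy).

(-1.1, 1.4)

The orange sphere was at about (7.2, 3.2) and moved to about (6.1, 4.6).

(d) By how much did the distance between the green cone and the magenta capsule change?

-2.1

They were about 3.4 units apart before and 1.3 after — 2.1 units closer together.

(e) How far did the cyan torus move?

2.8

The cyan torus moved from about (14.9, 1.0) to (16.1, 3.5), a distance of √(1.2² + 2.5²) ≈ 2.8.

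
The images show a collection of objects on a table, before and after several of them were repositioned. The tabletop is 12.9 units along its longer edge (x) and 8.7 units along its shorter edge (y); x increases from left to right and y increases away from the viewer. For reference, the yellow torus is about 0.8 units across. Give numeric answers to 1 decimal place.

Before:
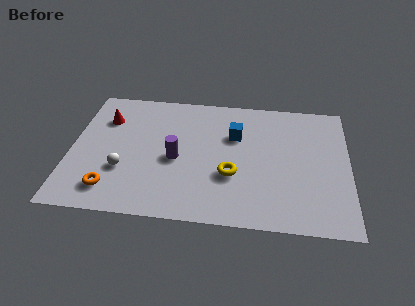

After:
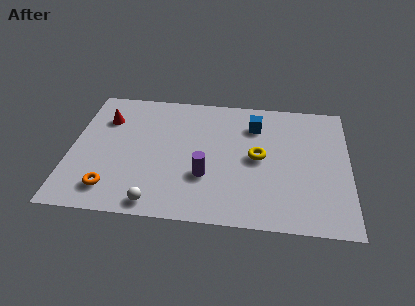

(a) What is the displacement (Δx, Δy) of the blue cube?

(0.9, 0.8)

From the two frames, the blue cube sits at roughly (7.6, 5.8) before and (8.5, 6.6) after.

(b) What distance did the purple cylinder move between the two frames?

1.7

From (4.9, 3.9) to (6.3, 2.9), the purple cylinder covered √(1.4² + 1.0²) ≈ 1.7 units.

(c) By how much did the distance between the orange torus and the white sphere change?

+0.8

Before: roughly 1.4 units apart; after: 2.2. That's 0.8 units further apart.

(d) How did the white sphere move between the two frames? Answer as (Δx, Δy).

(1.6, -2.0)

From the two frames, the white sphere sits at roughly (2.5, 2.9) before and (4.1, 0.9) after.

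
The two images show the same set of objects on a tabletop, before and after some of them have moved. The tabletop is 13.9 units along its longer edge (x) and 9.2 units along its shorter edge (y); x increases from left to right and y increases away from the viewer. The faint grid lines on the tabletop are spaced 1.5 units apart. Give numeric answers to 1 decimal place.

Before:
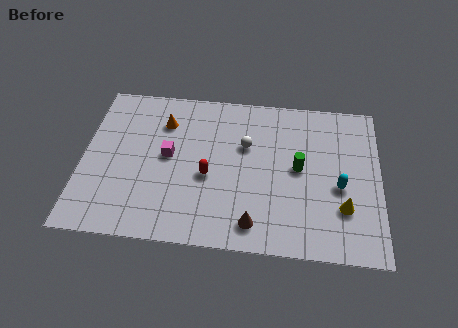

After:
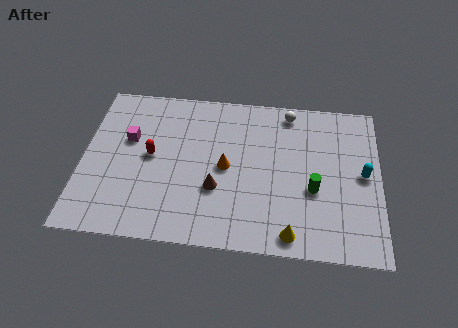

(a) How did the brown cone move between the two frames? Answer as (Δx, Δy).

(-1.8, 1.8)

The brown cone was at about (8.1, 1.4) and moved to about (6.3, 3.2).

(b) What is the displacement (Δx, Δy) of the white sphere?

(2.0, 2.2)

From the two frames, the white sphere sits at roughly (7.6, 5.9) before and (9.6, 8.1) after.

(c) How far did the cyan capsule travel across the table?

1.4

From (12.0, 3.9) to (13.1, 4.7), the cyan capsule covered √(1.1² + 0.8²) ≈ 1.4 units.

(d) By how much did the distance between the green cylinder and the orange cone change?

-2.5

Before: roughly 6.7 units apart; after: 4.2. That's 2.5 units closer together.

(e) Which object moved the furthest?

the orange cone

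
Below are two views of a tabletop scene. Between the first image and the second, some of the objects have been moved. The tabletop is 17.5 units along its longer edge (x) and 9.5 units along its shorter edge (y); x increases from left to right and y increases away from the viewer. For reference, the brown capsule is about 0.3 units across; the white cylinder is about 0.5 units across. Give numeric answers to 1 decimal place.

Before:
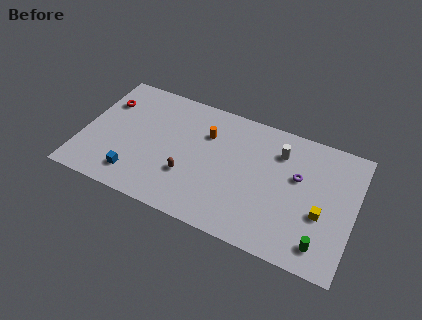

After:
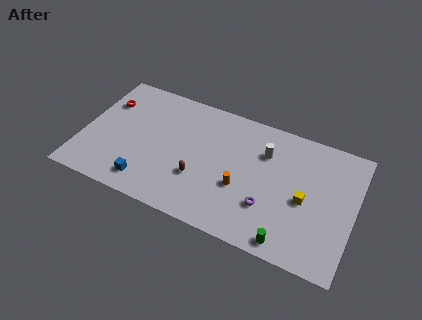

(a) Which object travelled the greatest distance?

the orange cylinder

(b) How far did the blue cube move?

0.8

The blue cube was near (3.7, 1.8) before and (4.5, 1.6) after, so it travelled √(0.8² + 0.2²) ≈ 0.8 units.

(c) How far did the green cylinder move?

2.1

From (15.7, 1.6) to (13.7, 1.0), the green cylinder covered √(2.0² + 0.6²) ≈ 2.1 units.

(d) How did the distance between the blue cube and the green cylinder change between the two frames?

-2.8

The distance was about 12.0 in the first image and 9.2 in the second, so they moved 2.8 units closer together.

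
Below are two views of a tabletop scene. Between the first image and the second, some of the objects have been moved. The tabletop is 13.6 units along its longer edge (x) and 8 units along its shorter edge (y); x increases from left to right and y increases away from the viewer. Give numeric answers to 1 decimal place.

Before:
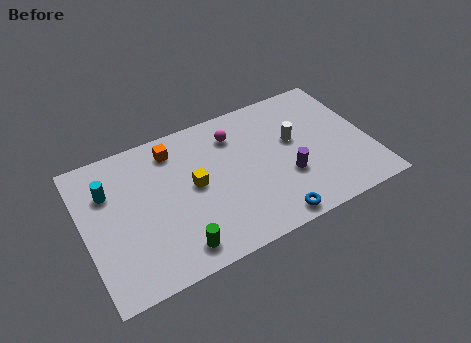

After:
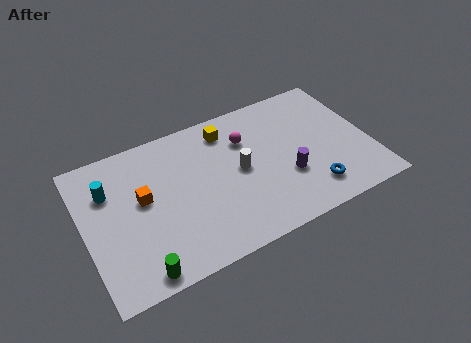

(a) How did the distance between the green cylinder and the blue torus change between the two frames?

+3.9

Before: roughly 4.4 units apart; after: 8.3. That's 3.9 units further apart.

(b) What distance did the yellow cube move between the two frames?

3.1

The yellow cube moved from about (5.2, 4.2) to (7.1, 6.6), a distance of √(1.9² + 2.4²) ≈ 3.1.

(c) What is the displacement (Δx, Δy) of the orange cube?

(-1.7, -2.1)

The orange cube started near (4.5, 6.6) and ended near (2.8, 4.5).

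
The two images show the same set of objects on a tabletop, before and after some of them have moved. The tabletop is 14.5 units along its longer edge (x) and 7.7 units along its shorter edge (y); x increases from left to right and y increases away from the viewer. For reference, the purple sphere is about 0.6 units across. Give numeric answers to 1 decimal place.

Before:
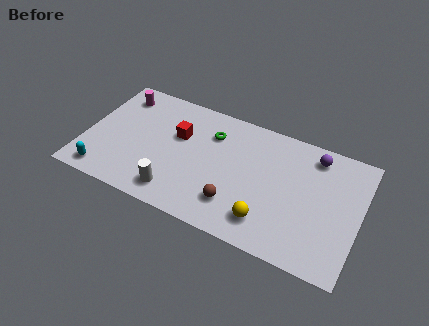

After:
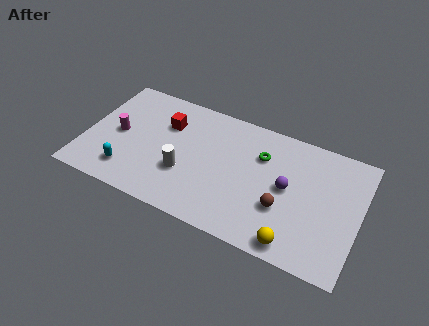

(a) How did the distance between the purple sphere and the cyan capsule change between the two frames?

-3.4

Before: roughly 11.9 units apart; after: 8.5. That's 3.4 units closer together.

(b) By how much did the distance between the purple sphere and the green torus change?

-3.4

The distance was about 5.5 in the first image and 2.1 in the second, so they moved 3.4 units closer together.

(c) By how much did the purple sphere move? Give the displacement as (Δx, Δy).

(-1.2, -2.5)

From the two frames, the purple sphere sits at roughly (11.9, 6.5) before and (10.7, 4.0) after.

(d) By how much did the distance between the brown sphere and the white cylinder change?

+2.0

Before: roughly 3.2 units apart; after: 5.2. That's 2.0 units further apart.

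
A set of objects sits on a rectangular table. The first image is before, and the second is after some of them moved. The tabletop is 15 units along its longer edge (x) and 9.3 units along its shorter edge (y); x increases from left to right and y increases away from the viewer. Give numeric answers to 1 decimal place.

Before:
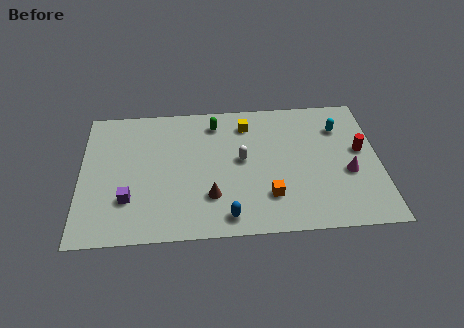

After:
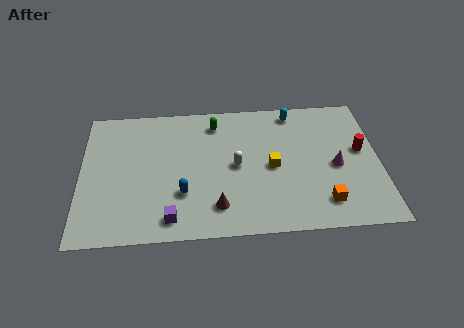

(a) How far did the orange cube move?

2.8

The orange cube moved from about (9.4, 2.4) to (12.1, 1.8), a distance of √(2.7² + 0.6²) ≈ 2.8.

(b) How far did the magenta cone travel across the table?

0.8

From (13.4, 3.7) to (12.8, 4.2), the magenta cone covered √(0.6² + 0.5²) ≈ 0.8 units.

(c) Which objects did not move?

the green capsule and the red cylinder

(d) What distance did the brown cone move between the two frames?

0.8

From (6.5, 2.6) to (6.8, 1.9), the brown cone covered √(0.3² + 0.7²) ≈ 0.8 units.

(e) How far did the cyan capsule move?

2.6

From (13.1, 6.9) to (10.8, 8.2), the cyan capsule covered √(2.3² + 1.3²) ≈ 2.6 units.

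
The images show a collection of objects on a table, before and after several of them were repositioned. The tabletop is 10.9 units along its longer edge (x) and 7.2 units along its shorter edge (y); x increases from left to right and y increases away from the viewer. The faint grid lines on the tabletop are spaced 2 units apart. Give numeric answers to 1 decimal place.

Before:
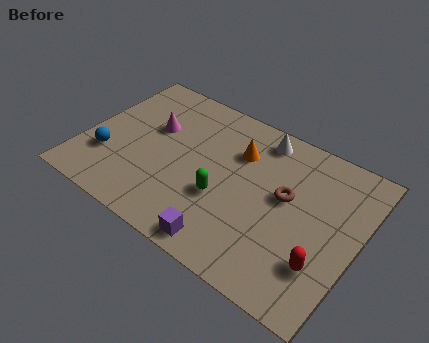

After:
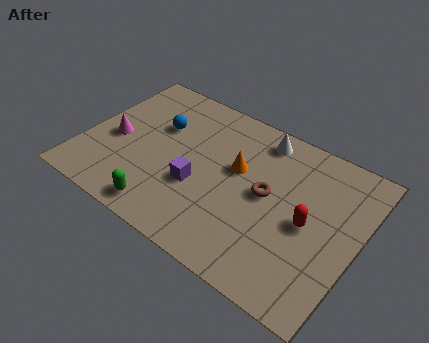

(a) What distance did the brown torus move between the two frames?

0.8

From (8.0, 4.1) to (7.3, 3.8), the brown torus covered √(0.7² + 0.3²) ≈ 0.8 units.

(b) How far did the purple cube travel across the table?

2.4

From (6.2, 0.8) to (4.7, 2.7), the purple cube covered √(1.5² + 1.9²) ≈ 2.4 units.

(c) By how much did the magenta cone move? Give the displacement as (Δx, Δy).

(-1.3, -1.3)

From the two frames, the magenta cone sits at roughly (2.5, 4.5) before and (1.2, 3.2) after.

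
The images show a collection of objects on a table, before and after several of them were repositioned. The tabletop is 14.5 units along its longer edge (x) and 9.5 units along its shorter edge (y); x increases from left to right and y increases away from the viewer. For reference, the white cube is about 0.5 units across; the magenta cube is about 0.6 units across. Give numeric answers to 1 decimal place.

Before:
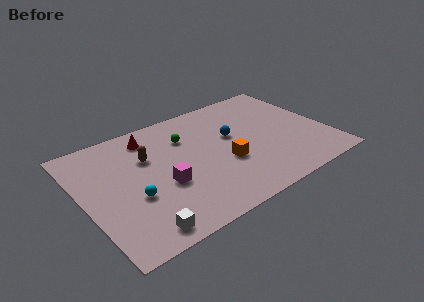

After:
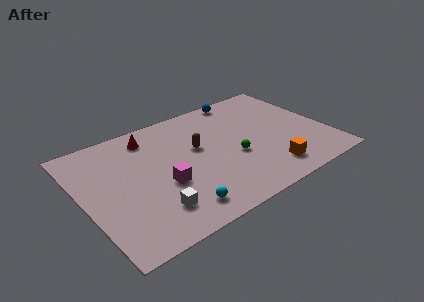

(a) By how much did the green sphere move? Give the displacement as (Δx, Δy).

(2.4, -3.0)

The green sphere was at about (6.4, 6.8) and moved to about (8.8, 3.8).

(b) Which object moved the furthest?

the green sphere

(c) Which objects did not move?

the red cone and the magenta cube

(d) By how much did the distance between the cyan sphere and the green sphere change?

-0.4

Before: roughly 4.9 units apart; after: 4.5. That's 0.4 units closer together.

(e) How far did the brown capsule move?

3.0

The brown capsule was near (4.0, 6.3) before and (6.9, 5.6) after, so it travelled √(2.9² + 0.7²) ≈ 3.0 units.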